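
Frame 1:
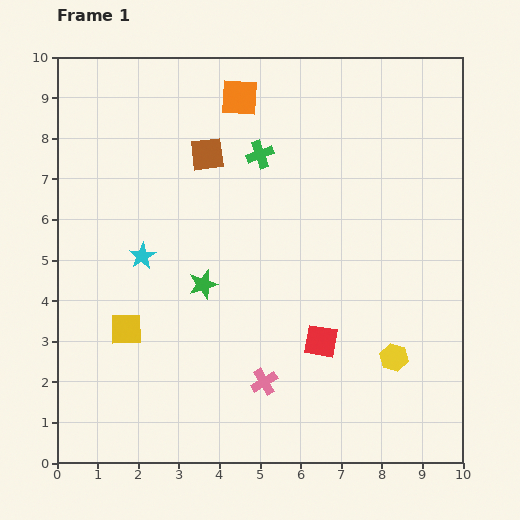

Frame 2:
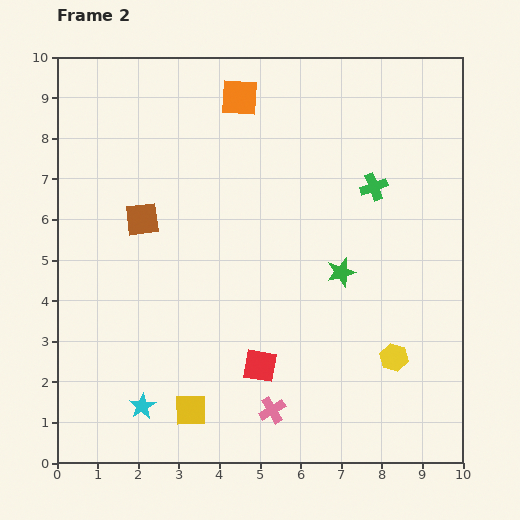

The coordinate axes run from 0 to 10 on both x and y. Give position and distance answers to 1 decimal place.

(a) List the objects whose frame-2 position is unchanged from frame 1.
the orange square, the yellow hexagon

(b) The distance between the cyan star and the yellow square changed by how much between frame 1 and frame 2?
-0.6

Distance in frame 1: 1.8. Distance in frame 2: 1.2.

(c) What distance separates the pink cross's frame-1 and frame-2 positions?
0.7

The pink cross moved from (5.1, 2.0) to (5.3, 1.3), a distance of √(0.2² + 0.7²) ≈ 0.7.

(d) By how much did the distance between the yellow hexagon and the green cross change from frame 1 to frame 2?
-1.8

Distance in frame 1: 6.0. Distance in frame 2: 4.2.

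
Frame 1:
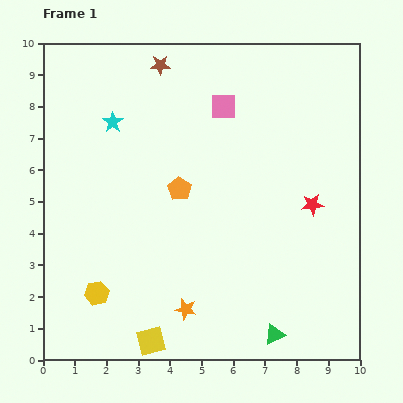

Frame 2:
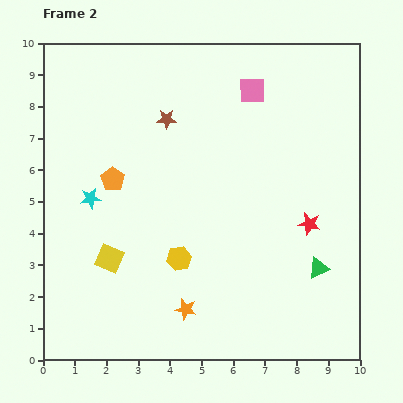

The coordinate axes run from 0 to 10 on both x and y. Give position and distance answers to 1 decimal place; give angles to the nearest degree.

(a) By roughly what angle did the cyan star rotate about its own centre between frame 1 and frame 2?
28° clockwise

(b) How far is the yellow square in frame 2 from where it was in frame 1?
2.9

The yellow square moved from (3.4, 0.6) to (2.1, 3.2), a distance of √(1.3² + 2.6²) ≈ 2.9.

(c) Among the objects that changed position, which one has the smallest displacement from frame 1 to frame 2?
the red star

(moved 0.6)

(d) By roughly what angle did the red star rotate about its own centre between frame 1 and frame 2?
19° clockwise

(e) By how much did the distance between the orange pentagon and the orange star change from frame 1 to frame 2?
+0.9

Distance in frame 1: 3.8. Distance in frame 2: 4.7.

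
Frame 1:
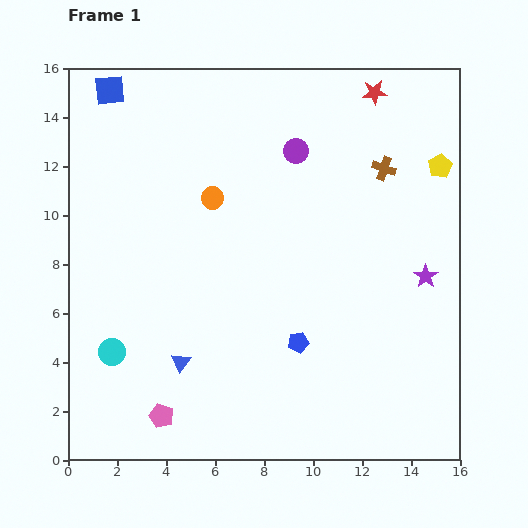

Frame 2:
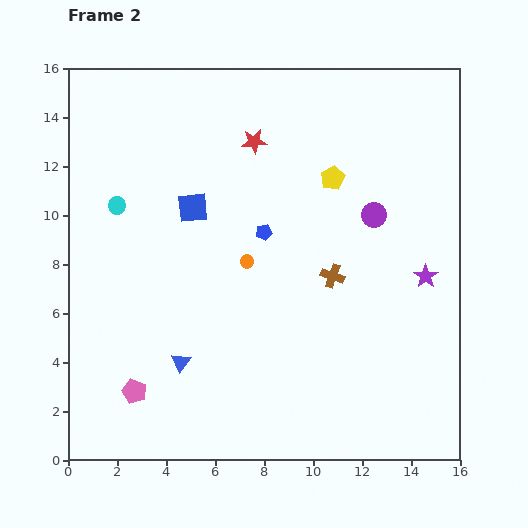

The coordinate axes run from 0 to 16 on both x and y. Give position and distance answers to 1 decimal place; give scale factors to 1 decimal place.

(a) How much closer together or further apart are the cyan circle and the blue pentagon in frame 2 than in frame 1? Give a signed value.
-1.5

Distance in frame 1: 7.6. Distance in frame 2: 6.1.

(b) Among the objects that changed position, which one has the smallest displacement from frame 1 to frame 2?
the pink pentagon

(moved 1.5)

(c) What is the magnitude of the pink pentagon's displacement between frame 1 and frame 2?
1.5

The pink pentagon moved from (3.8, 1.8) to (2.7, 2.8), a distance of √(1.1² + 1.0²) ≈ 1.5.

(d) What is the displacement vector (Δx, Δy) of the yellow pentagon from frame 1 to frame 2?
(-4.4, -0.5)

The yellow pentagon was at (15.2, 12.0) in frame 1 and (10.8, 11.5) in frame 2.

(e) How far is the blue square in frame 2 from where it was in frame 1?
5.9

The blue square moved from (1.7, 15.1) to (5.1, 10.3), a distance of √(3.4² + 4.8²) ≈ 5.9.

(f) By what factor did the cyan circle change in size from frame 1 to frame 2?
0.7×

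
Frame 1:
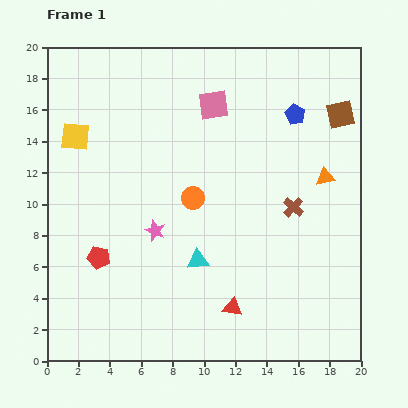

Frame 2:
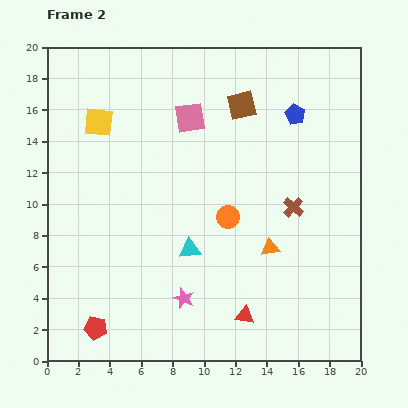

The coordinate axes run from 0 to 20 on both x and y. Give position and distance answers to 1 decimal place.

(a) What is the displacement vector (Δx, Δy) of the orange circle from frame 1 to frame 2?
(2.2, -1.2)

The orange circle was at (9.3, 10.4) in frame 1 and (11.5, 9.2) in frame 2.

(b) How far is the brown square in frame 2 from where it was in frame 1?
6.3

The brown square moved from (18.7, 15.7) to (12.4, 16.3), a distance of √(6.3² + 0.6²) ≈ 6.3.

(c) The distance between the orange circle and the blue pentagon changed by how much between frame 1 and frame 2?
-0.6

Distance in frame 1: 8.4. Distance in frame 2: 7.8.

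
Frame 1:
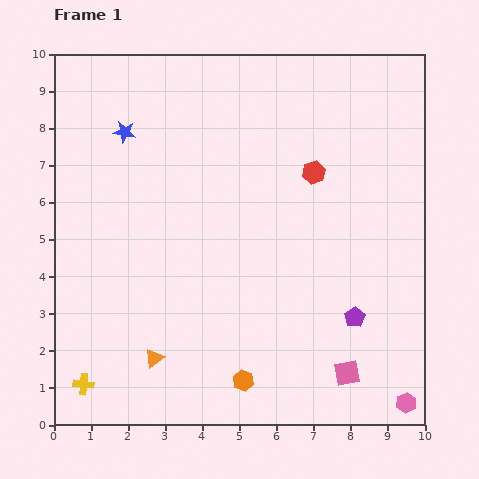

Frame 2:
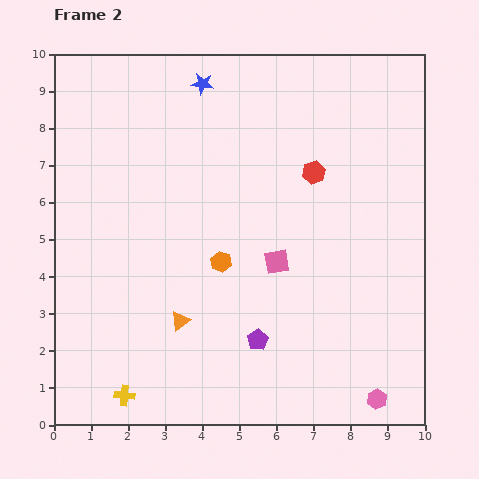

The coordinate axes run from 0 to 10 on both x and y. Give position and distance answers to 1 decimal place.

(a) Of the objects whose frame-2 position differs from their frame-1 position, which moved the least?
the pink hexagon

(moved 0.8)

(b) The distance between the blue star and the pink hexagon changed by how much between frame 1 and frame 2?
-0.8

Distance in frame 1: 10.5. Distance in frame 2: 9.7.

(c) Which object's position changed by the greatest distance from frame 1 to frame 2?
the pink square

(moved 3.6; next 3.3)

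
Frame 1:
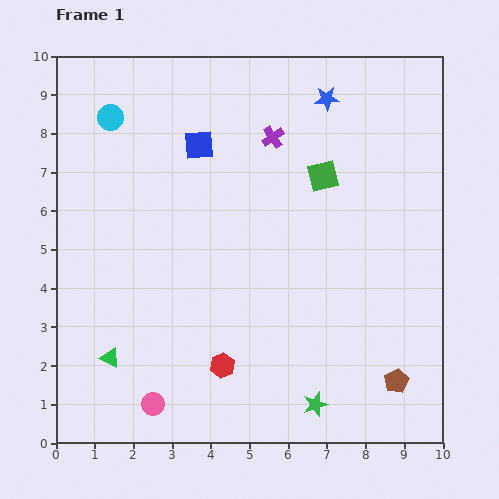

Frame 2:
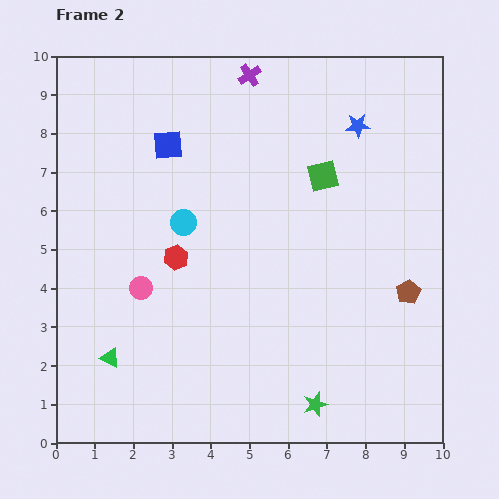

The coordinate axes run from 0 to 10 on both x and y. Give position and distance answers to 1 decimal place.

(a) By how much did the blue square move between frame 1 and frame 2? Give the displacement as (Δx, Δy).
(-0.8, 0.0)

The blue square was at (3.7, 7.7) in frame 1 and (2.9, 7.7) in frame 2.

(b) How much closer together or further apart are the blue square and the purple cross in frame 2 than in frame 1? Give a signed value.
+0.9

Distance in frame 1: 1.9. Distance in frame 2: 2.8.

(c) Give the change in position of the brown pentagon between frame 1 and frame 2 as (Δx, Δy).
(0.3, 2.3)

The brown pentagon was at (8.8, 1.6) in frame 1 and (9.1, 3.9) in frame 2.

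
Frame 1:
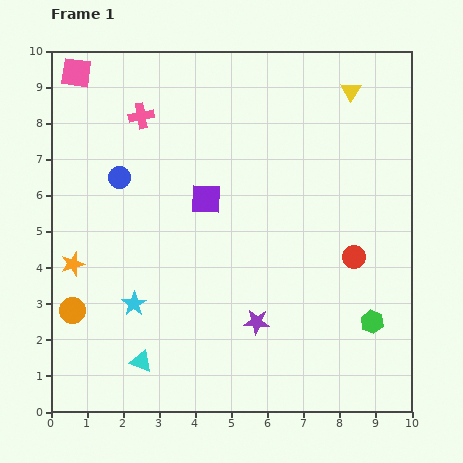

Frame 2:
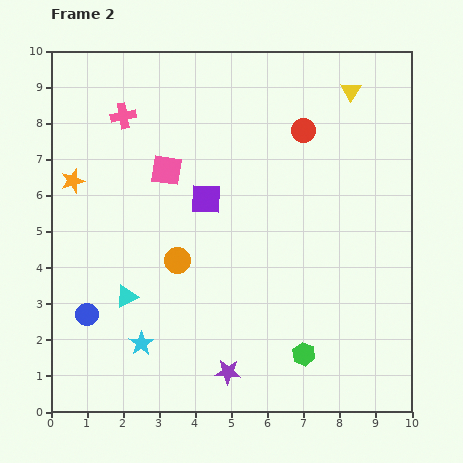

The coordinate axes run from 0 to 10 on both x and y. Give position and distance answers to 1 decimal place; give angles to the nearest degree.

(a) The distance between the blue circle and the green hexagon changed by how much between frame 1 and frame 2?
-2.0

Distance in frame 1: 8.1. Distance in frame 2: 6.1.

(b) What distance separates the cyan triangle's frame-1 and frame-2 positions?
1.8

The cyan triangle moved from (2.5, 1.4) to (2.1, 3.2), a distance of √(0.4² + 1.8²) ≈ 1.8.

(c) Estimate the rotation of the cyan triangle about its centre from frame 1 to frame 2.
46° counter-clockwise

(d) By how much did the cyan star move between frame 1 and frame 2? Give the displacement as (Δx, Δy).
(0.2, -1.1)

The cyan star was at (2.3, 3.0) in frame 1 and (2.5, 1.9) in frame 2.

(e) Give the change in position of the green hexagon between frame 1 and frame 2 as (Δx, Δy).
(-1.9, -0.9)

The green hexagon was at (8.9, 2.5) in frame 1 and (7.0, 1.6) in frame 2.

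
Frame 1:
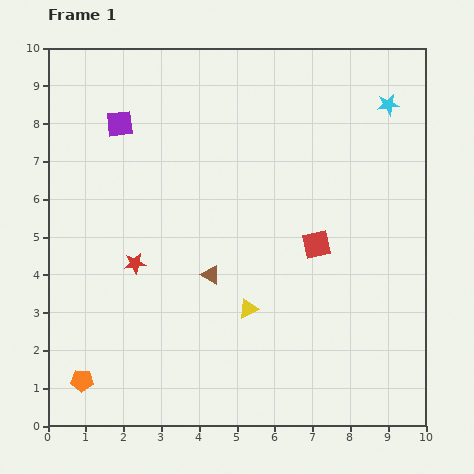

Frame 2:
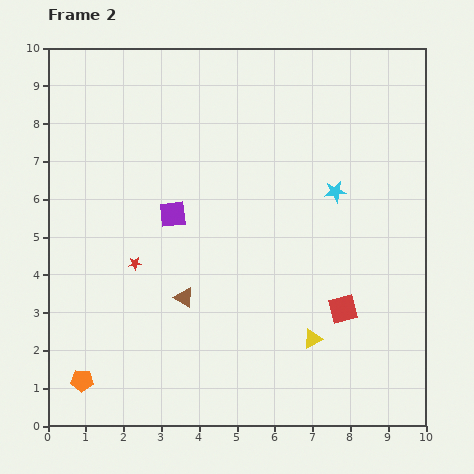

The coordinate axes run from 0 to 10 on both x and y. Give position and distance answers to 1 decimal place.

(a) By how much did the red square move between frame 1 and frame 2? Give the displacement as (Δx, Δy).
(0.7, -1.7)

The red square was at (7.1, 4.8) in frame 1 and (7.8, 3.1) in frame 2.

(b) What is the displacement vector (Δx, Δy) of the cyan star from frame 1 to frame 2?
(-1.4, -2.3)

The cyan star was at (9.0, 8.5) in frame 1 and (7.6, 6.2) in frame 2.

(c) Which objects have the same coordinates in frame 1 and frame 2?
the orange pentagon, the red star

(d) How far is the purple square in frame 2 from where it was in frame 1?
2.8

The purple square moved from (1.9, 8.0) to (3.3, 5.6), a distance of √(1.4² + 2.4²) ≈ 2.8.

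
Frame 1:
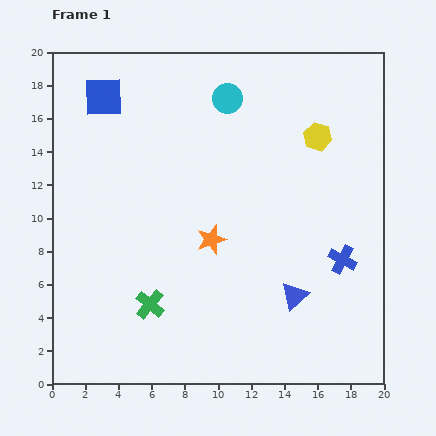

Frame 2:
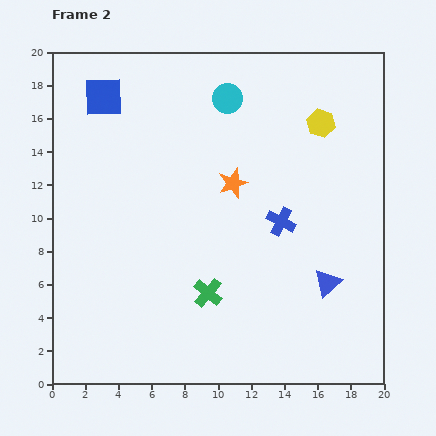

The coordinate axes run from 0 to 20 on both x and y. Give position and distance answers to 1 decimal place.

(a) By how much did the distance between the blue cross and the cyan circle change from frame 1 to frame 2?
-3.8

Distance in frame 1: 11.9. Distance in frame 2: 8.1.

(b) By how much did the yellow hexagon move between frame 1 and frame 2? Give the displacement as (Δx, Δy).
(0.2, 0.8)

The yellow hexagon was at (16.0, 14.9) in frame 1 and (16.2, 15.7) in frame 2.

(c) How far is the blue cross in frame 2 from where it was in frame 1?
4.4

The blue cross moved from (17.5, 7.5) to (13.8, 9.8), a distance of √(3.7² + 2.3²) ≈ 4.4.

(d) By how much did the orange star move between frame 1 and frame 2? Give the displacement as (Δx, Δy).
(1.3, 3.4)

The orange star was at (9.6, 8.7) in frame 1 and (10.9, 12.1) in frame 2.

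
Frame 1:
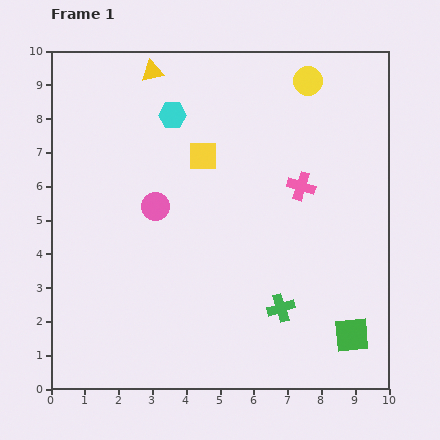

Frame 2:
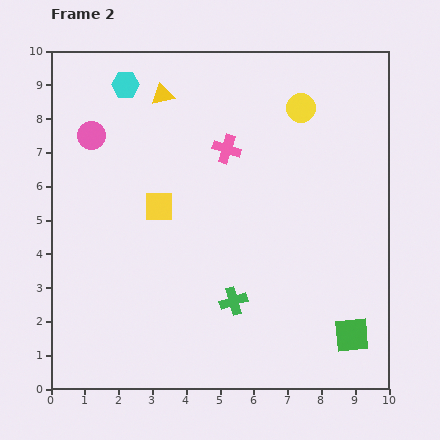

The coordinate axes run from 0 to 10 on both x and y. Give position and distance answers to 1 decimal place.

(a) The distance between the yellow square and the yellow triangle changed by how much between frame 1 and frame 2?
+0.4

Distance in frame 1: 2.9. Distance in frame 2: 3.3.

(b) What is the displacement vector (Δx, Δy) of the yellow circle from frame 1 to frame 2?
(-0.2, -0.8)

The yellow circle was at (7.6, 9.1) in frame 1 and (7.4, 8.3) in frame 2.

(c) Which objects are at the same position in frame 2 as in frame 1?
the green square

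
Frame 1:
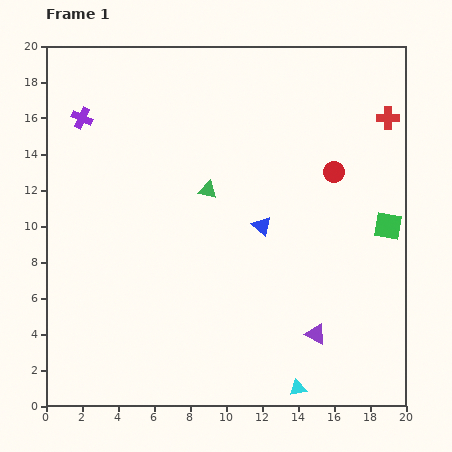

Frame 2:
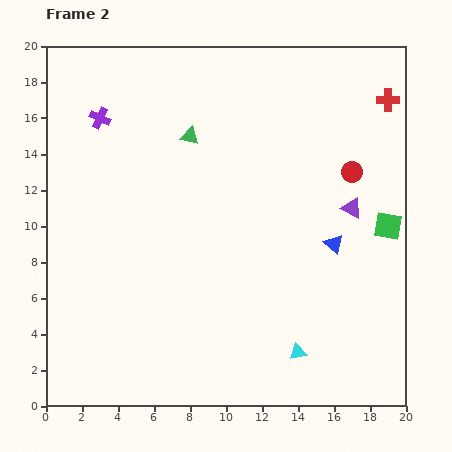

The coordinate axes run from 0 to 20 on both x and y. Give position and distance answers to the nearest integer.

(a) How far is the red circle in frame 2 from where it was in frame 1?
1

The red circle moved from (16, 13) to (17, 13), a distance of √(1² + 0²) ≈ 1.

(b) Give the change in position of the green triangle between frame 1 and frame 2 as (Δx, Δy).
(-1, 3)

The green triangle was at (9, 12) in frame 1 and (8, 15) in frame 2.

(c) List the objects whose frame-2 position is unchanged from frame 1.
the green square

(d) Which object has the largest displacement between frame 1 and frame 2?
the purple triangle

(moved 7; next 4)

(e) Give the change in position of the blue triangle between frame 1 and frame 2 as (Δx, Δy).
(4, -1)

The blue triangle was at (12, 10) in frame 1 and (16, 9) in frame 2.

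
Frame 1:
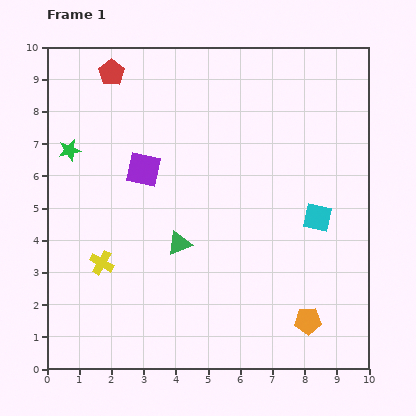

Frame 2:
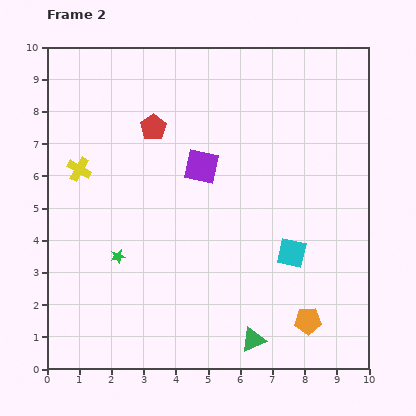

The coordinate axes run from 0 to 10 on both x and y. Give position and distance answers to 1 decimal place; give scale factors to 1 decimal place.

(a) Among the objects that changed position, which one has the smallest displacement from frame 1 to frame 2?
the cyan square

(moved 1.4)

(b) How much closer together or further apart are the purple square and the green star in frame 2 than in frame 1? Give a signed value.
+1.4

Distance in frame 1: 2.4. Distance in frame 2: 3.8.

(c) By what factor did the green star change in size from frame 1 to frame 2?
0.7×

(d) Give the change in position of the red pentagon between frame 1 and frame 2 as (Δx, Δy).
(1.3, -1.7)

The red pentagon was at (2.0, 9.2) in frame 1 and (3.3, 7.5) in frame 2.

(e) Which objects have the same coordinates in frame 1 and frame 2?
the orange pentagon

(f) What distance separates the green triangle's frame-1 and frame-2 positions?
3.8

The green triangle moved from (4.1, 3.9) to (6.4, 0.9), a distance of √(2.3² + 3.0²) ≈ 3.8.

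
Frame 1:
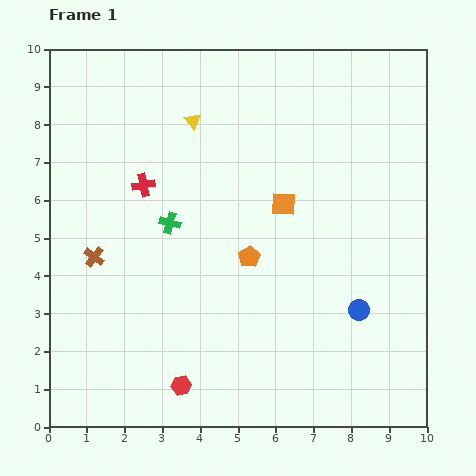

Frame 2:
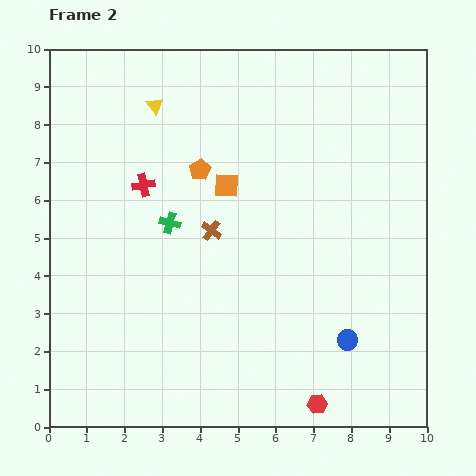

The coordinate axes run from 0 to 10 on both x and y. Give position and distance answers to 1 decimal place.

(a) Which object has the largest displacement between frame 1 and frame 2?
the red hexagon

(moved 3.6; next 3.2)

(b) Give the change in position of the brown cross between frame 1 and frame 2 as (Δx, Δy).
(3.1, 0.7)

The brown cross was at (1.2, 4.5) in frame 1 and (4.3, 5.2) in frame 2.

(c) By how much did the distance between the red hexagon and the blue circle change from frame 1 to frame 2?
-3.2

Distance in frame 1: 5.1. Distance in frame 2: 1.9.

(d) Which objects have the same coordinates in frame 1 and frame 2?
the red cross, the green cross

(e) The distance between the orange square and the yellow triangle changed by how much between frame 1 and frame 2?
-0.5

Distance in frame 1: 3.3. Distance in frame 2: 2.8.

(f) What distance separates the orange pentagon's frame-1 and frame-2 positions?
2.6

The orange pentagon moved from (5.3, 4.5) to (4.0, 6.8), a distance of √(1.3² + 2.3²) ≈ 2.6.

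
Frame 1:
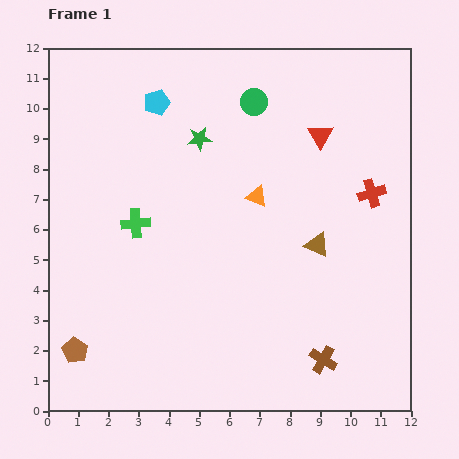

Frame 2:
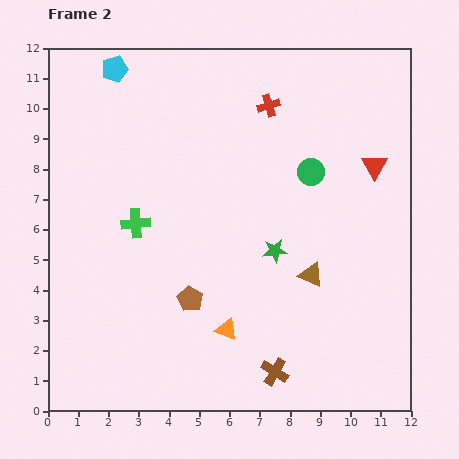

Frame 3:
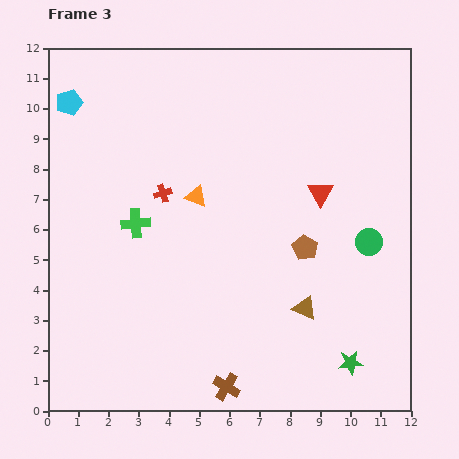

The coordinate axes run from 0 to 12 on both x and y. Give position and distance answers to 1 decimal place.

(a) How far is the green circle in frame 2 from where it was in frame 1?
3.0

The green circle moved from (6.8, 10.2) to (8.7, 7.9), a distance of √(1.9² + 2.3²) ≈ 3.0.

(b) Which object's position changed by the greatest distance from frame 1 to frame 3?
the green star

(moved 8.9; next 8.3)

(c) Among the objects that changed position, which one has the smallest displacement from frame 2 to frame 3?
the brown triangle

(moved 1.1)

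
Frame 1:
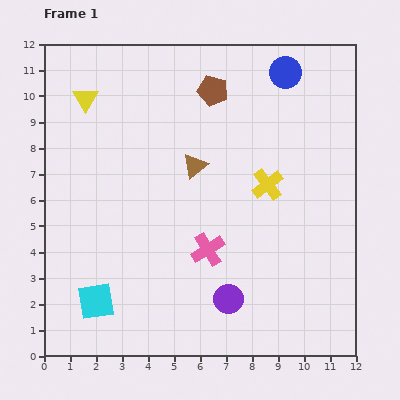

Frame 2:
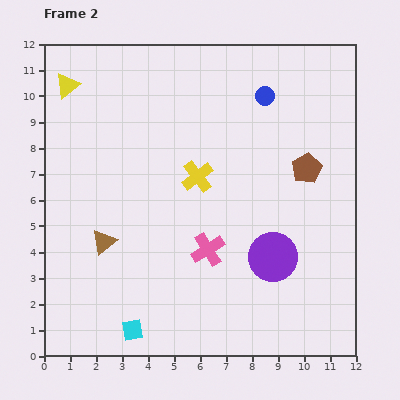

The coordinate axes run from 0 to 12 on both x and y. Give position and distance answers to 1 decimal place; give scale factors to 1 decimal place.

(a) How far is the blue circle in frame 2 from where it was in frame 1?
1.2

The blue circle moved from (9.3, 10.9) to (8.5, 10.0), a distance of √(0.8² + 0.9²) ≈ 1.2.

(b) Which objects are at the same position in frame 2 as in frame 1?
the pink cross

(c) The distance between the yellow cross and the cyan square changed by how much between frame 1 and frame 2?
-1.6

Distance in frame 1: 8.0. Distance in frame 2: 6.4.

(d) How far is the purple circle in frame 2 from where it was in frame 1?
2.3

The purple circle moved from (7.1, 2.2) to (8.8, 3.8), a distance of √(1.7² + 1.6²) ≈ 2.3.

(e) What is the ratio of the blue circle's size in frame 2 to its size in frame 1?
0.6×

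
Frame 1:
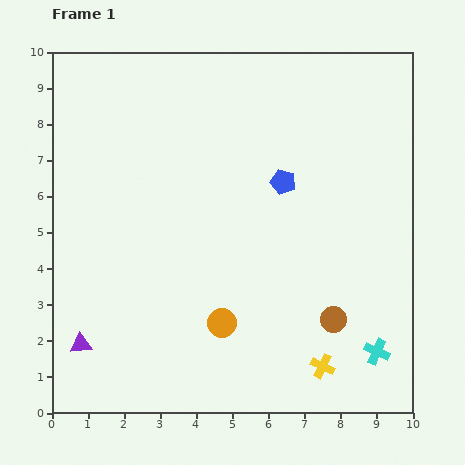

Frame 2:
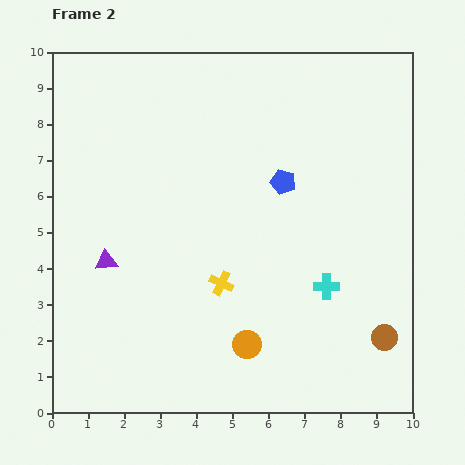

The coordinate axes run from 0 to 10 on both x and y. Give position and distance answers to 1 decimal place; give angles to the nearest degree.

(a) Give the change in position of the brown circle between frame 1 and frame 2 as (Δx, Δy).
(1.4, -0.5)

The brown circle was at (7.8, 2.6) in frame 1 and (9.2, 2.1) in frame 2.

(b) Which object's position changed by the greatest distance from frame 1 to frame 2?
the yellow cross

(moved 3.6; next 2.4)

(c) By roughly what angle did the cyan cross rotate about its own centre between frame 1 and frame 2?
23° counter-clockwise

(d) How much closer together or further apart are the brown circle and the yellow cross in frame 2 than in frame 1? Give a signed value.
+3.4

Distance in frame 1: 1.3. Distance in frame 2: 4.7.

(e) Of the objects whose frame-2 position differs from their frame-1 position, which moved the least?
the orange circle

(moved 0.9)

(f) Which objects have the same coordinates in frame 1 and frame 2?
the blue pentagon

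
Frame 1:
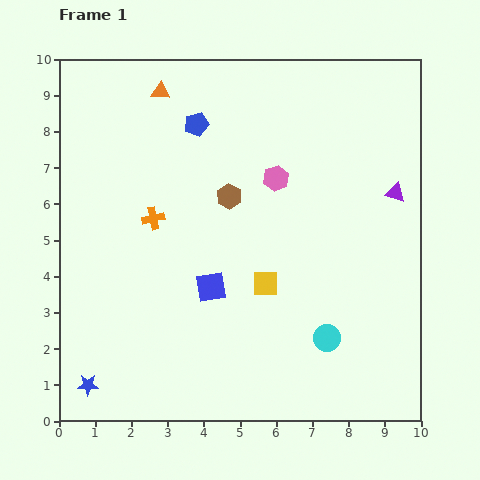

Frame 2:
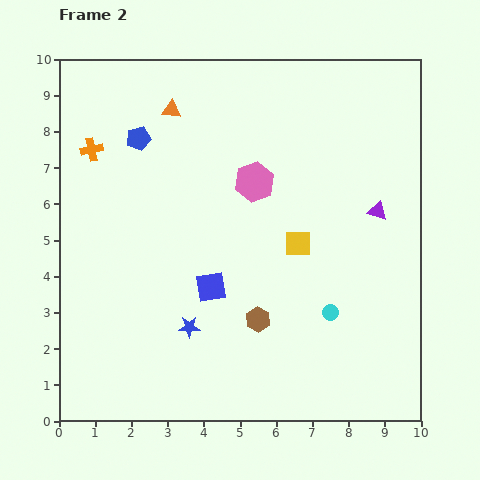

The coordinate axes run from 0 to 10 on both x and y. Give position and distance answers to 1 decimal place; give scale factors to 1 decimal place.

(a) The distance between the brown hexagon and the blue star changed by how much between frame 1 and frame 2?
-4.6

Distance in frame 1: 6.5. Distance in frame 2: 1.9.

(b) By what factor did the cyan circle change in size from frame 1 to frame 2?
0.6×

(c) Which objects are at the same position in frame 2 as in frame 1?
the blue square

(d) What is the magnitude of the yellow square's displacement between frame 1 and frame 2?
1.4

The yellow square moved from (5.7, 3.8) to (6.6, 4.9), a distance of √(0.9² + 1.1²) ≈ 1.4.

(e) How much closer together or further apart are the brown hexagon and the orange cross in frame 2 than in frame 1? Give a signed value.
+4.4

Distance in frame 1: 2.2. Distance in frame 2: 6.6.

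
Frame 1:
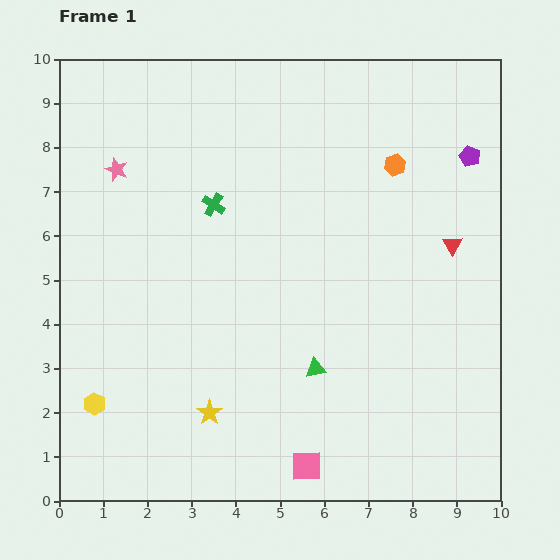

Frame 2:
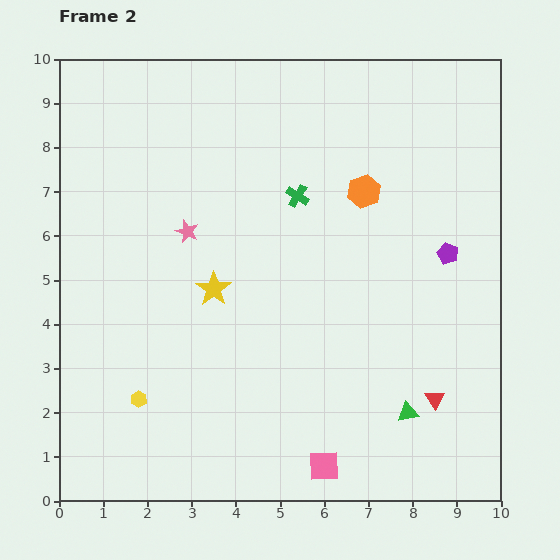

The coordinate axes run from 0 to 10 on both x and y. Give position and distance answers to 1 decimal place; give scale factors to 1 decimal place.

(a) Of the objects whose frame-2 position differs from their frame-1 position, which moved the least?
the pink square

(moved 0.4)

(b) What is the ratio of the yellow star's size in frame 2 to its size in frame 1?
1.4×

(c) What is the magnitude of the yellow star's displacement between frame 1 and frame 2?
2.8

The yellow star moved from (3.4, 2.0) to (3.5, 4.8), a distance of √(0.1² + 2.8²) ≈ 2.8.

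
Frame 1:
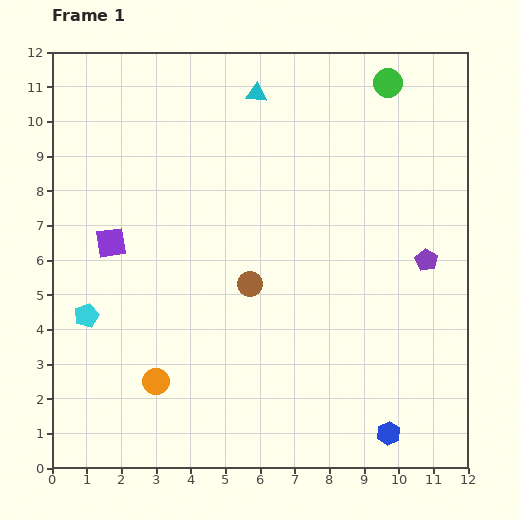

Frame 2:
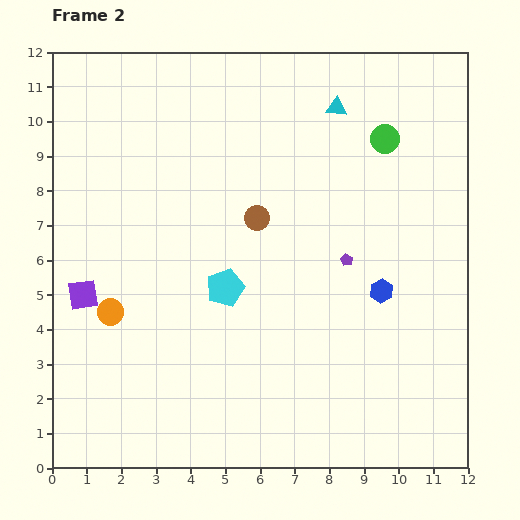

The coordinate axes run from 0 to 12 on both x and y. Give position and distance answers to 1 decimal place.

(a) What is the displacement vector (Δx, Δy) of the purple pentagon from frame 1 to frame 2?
(-2.3, 0.0)

The purple pentagon was at (10.8, 6.0) in frame 1 and (8.5, 6.0) in frame 2.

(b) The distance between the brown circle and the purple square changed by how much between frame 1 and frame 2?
+1.3

Distance in frame 1: 4.2. Distance in frame 2: 5.5.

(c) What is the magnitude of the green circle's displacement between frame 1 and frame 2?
1.6

The green circle moved from (9.7, 11.1) to (9.6, 9.5), a distance of √(0.1² + 1.6²) ≈ 1.6.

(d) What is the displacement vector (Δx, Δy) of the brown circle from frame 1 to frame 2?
(0.2, 1.9)

The brown circle was at (5.7, 5.3) in frame 1 and (5.9, 7.2) in frame 2.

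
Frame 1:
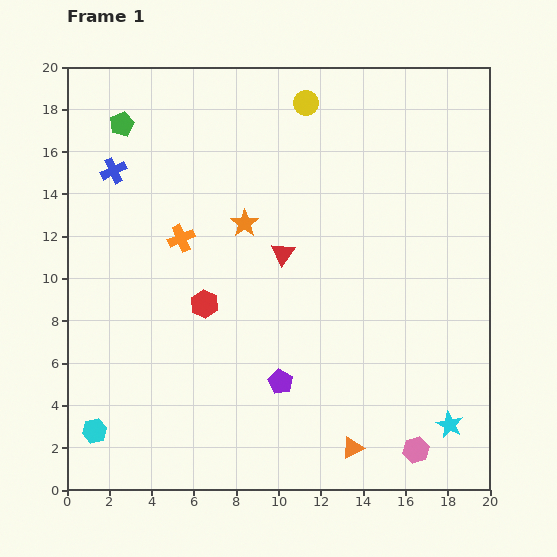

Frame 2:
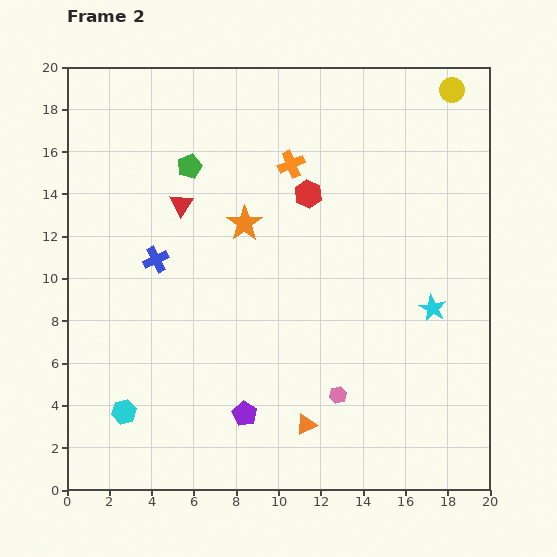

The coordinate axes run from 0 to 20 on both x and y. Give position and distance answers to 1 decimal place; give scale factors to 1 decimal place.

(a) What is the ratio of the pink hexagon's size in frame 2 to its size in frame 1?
0.7×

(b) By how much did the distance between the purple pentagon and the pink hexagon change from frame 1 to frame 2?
-2.7

Distance in frame 1: 7.2. Distance in frame 2: 4.5.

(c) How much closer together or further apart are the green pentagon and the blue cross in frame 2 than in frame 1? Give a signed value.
+2.5

Distance in frame 1: 2.2. Distance in frame 2: 4.7.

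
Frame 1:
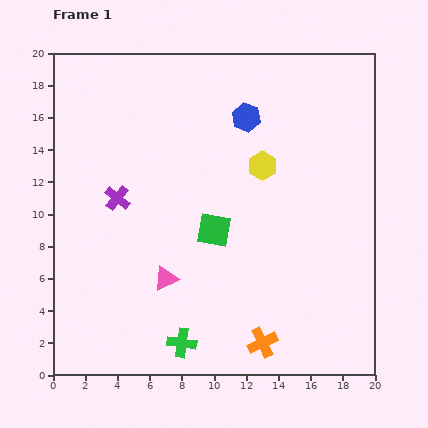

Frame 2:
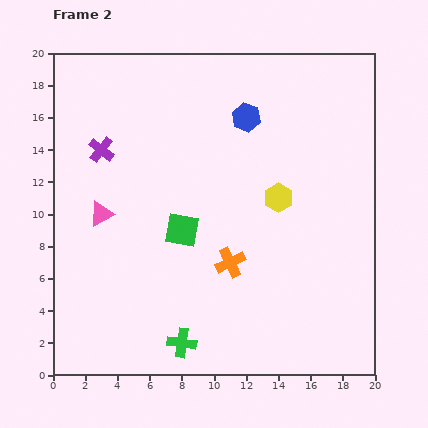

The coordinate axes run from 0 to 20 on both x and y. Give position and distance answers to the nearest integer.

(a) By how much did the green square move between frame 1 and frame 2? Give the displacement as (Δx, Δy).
(-2, 0)

The green square was at (10, 9) in frame 1 and (8, 9) in frame 2.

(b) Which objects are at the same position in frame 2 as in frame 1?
the blue hexagon, the green cross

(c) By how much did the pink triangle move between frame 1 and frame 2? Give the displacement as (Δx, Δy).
(-4, 4)

The pink triangle was at (7, 6) in frame 1 and (3, 10) in frame 2.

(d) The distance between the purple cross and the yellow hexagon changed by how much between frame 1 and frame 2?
+2

Distance in frame 1: 9. Distance in frame 2: 11.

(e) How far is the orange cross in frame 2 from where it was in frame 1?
5

The orange cross moved from (13, 2) to (11, 7), a distance of √(2² + 5²) ≈ 5.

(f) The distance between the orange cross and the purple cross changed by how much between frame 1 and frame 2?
-2

Distance in frame 1: 13. Distance in frame 2: 11.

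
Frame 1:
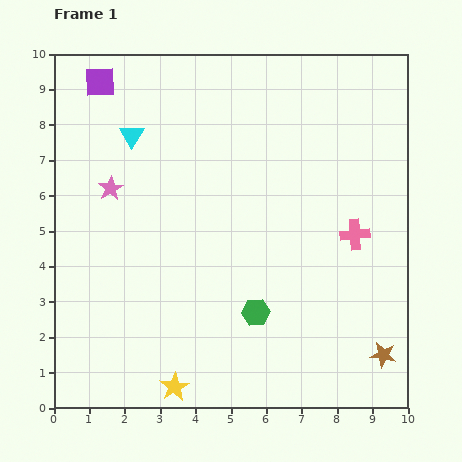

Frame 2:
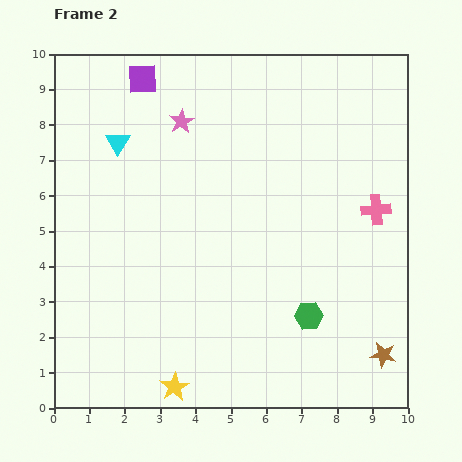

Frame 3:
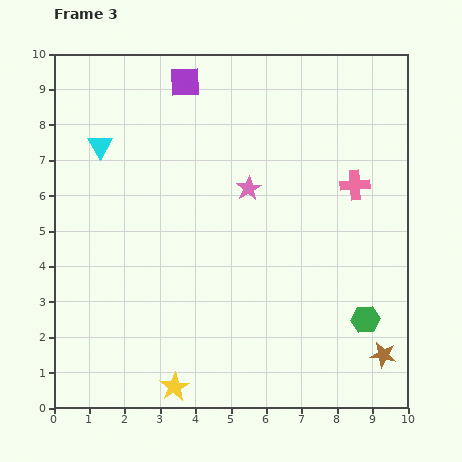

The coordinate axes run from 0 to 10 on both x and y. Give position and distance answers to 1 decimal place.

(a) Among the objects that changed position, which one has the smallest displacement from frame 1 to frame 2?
the cyan triangle

(moved 0.4)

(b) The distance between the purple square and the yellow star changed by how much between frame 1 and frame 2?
-0.2

Distance in frame 1: 8.9. Distance in frame 2: 8.7.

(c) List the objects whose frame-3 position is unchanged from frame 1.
the brown star, the yellow star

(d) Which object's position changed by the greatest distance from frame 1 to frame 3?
the pink star

(moved 3.9; next 3.1)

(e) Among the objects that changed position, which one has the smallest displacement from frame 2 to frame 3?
the cyan triangle

(moved 0.5)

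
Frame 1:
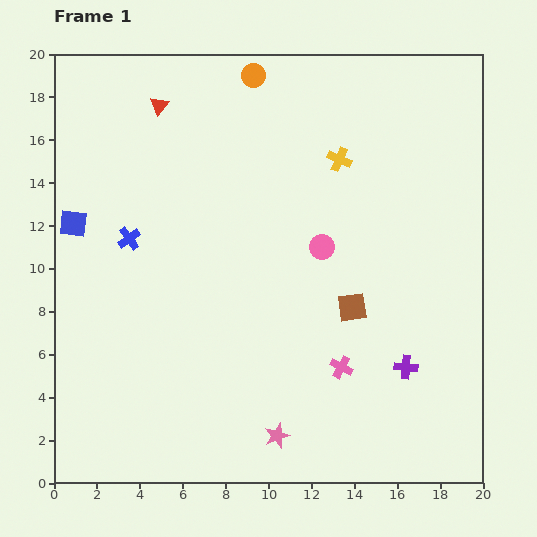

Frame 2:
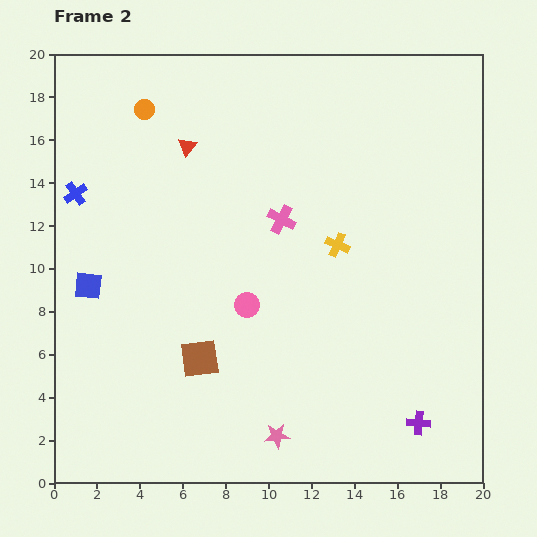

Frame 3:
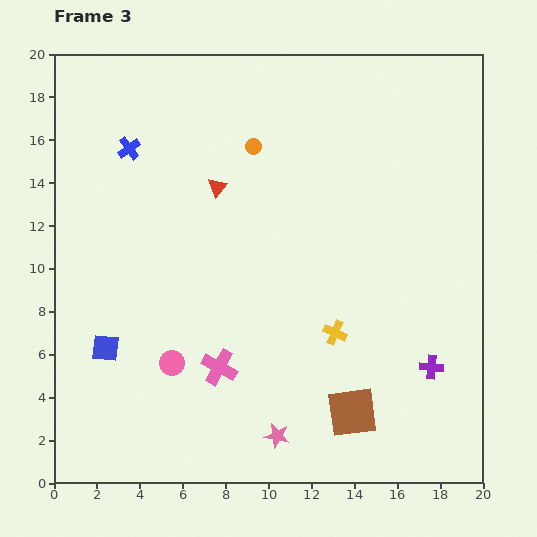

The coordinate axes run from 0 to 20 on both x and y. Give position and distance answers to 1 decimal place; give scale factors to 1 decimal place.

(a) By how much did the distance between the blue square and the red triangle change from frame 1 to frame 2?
+1.2

Distance in frame 1: 6.8. Distance in frame 2: 8.0.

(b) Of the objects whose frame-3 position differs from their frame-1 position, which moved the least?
the purple cross

(moved 1.2)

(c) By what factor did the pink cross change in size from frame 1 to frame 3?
1.6×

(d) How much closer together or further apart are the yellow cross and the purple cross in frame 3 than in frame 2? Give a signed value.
-4.3

Distance in frame 2: 9.1. Distance in frame 3: 4.8.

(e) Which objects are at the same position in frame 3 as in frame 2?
the pink star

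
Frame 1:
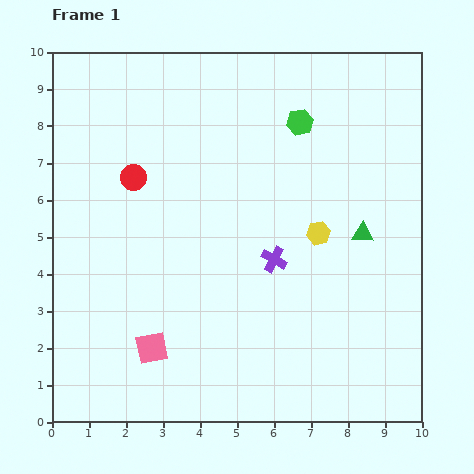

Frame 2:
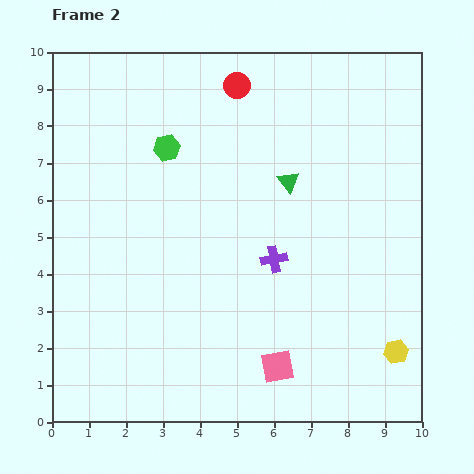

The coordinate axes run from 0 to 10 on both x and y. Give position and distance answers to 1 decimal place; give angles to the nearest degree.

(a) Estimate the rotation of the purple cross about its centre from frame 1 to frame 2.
38° counter-clockwise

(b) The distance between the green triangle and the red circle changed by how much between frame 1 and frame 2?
-3.4

Distance in frame 1: 6.4. Distance in frame 2: 3.0.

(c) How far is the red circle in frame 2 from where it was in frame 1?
3.8

The red circle moved from (2.2, 6.6) to (5.0, 9.1), a distance of √(2.8² + 2.5²) ≈ 3.8.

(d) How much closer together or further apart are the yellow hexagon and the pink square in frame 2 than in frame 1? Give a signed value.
-2.3

Distance in frame 1: 5.5. Distance in frame 2: 3.2.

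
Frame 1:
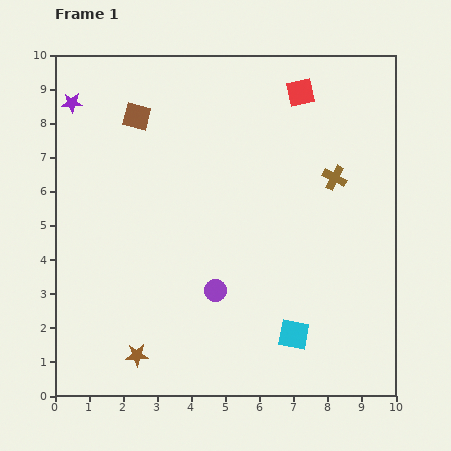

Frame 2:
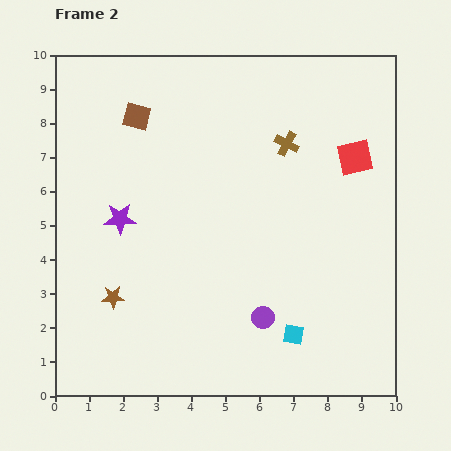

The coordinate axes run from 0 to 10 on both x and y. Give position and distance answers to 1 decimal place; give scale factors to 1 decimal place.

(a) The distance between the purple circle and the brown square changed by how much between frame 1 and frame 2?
+1.4

Distance in frame 1: 5.6. Distance in frame 2: 7.0.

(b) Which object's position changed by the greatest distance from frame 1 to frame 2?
the purple star

(moved 3.7; next 2.5)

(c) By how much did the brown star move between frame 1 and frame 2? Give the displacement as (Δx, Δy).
(-0.7, 1.7)

The brown star was at (2.4, 1.2) in frame 1 and (1.7, 2.9) in frame 2.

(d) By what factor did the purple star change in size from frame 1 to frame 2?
1.5×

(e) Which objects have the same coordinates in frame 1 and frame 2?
the brown square, the cyan square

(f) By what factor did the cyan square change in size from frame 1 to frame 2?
0.7×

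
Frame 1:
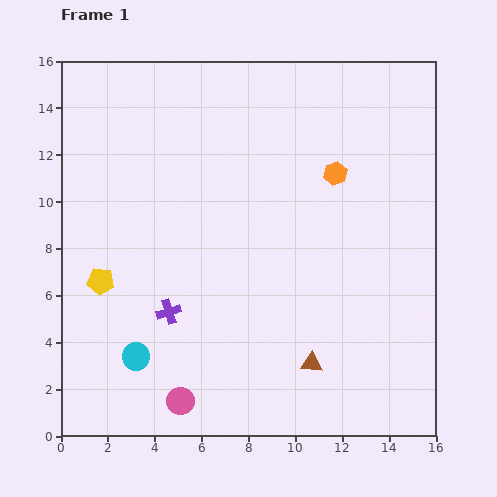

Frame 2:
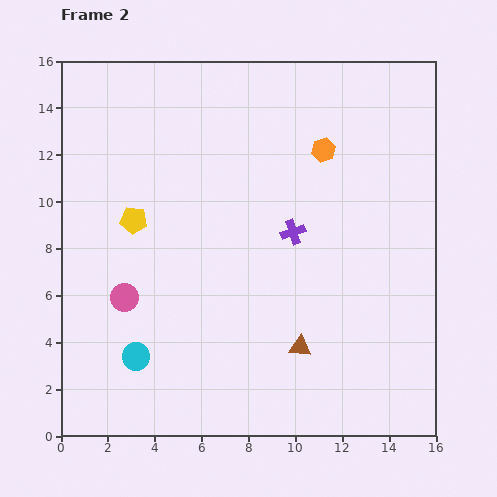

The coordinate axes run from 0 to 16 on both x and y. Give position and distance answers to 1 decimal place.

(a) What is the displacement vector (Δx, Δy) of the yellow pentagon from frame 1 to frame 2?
(1.4, 2.6)

The yellow pentagon was at (1.7, 6.6) in frame 1 and (3.1, 9.2) in frame 2.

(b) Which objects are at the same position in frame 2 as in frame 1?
the cyan circle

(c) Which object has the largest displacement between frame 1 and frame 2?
the purple cross

(moved 6.3; next 5.0)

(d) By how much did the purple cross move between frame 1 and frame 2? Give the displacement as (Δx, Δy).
(5.3, 3.4)

The purple cross was at (4.6, 5.3) in frame 1 and (9.9, 8.7) in frame 2.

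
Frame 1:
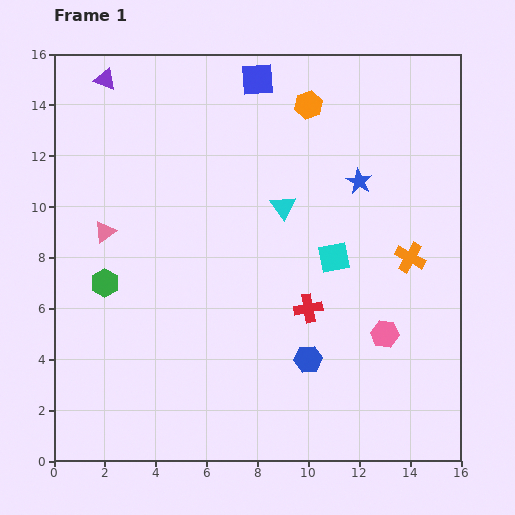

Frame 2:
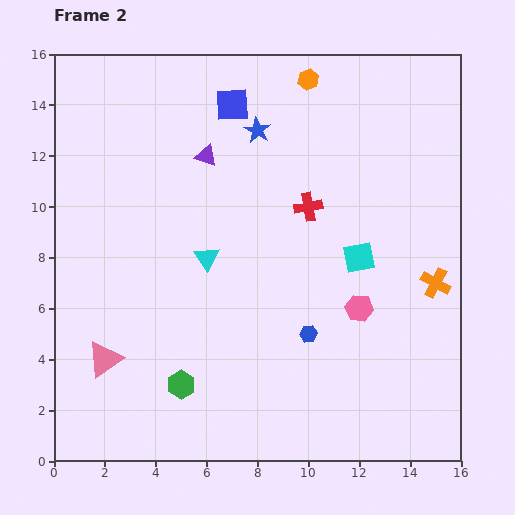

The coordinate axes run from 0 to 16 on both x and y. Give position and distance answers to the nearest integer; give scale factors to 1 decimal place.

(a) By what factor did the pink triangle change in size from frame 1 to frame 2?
1.6×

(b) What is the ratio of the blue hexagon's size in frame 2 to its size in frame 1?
0.6×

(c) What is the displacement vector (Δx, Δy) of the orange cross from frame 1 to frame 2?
(1, -1)

The orange cross was at (14, 8) in frame 1 and (15, 7) in frame 2.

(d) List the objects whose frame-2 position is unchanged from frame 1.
none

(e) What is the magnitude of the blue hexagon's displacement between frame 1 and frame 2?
1

The blue hexagon moved from (10, 4) to (10, 5), a distance of √(0² + 1²) ≈ 1.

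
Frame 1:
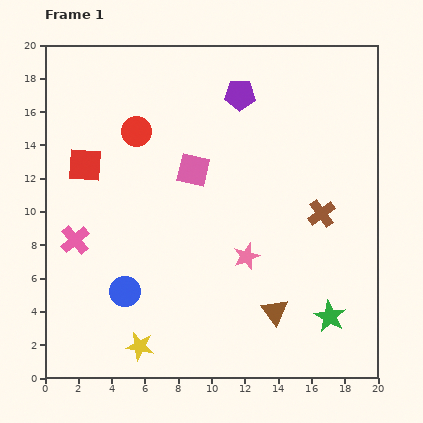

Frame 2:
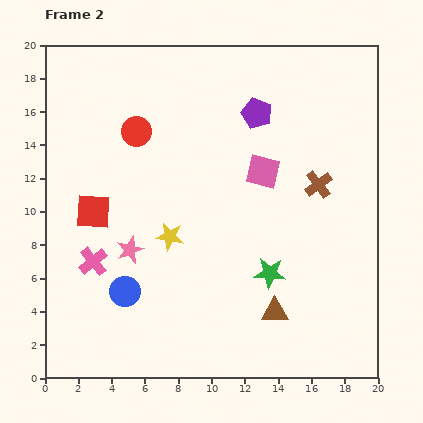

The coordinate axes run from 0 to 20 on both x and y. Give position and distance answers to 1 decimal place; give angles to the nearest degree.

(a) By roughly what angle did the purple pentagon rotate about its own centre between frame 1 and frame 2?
20° clockwise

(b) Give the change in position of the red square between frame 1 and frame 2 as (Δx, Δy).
(0.5, -2.8)

The red square was at (2.4, 12.8) in frame 1 and (2.9, 10.0) in frame 2.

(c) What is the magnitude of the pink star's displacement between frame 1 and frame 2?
7.0

The pink star moved from (12.1, 7.3) to (5.1, 7.7), a distance of √(7.0² + 0.4²) ≈ 7.0.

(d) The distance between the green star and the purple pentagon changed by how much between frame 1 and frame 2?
-4.8

Distance in frame 1: 14.4. Distance in frame 2: 9.6.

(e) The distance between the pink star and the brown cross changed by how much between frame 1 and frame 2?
+6.8

Distance in frame 1: 5.2. Distance in frame 2: 12.0.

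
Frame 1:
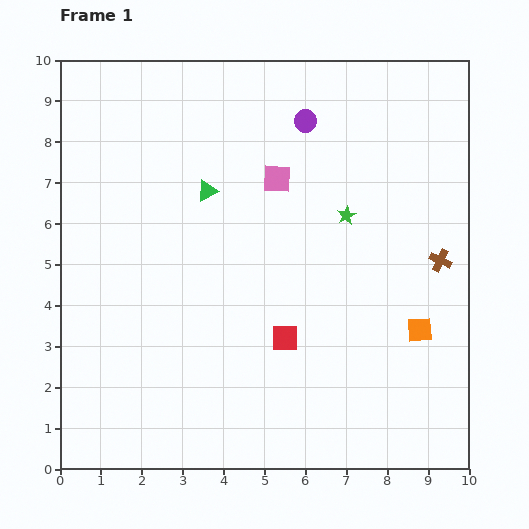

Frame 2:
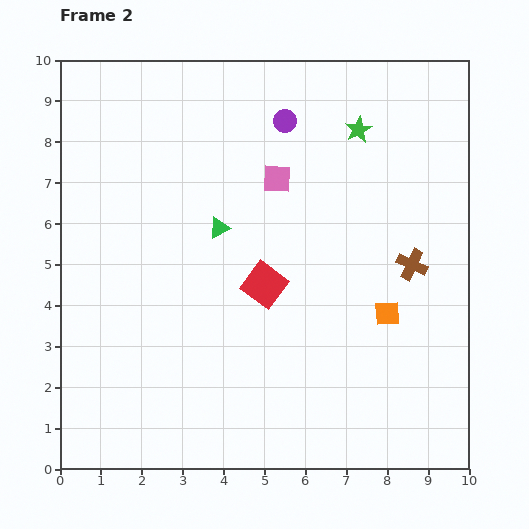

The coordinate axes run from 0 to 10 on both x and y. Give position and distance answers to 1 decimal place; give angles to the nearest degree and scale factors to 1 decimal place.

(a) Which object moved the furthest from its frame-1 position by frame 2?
the green star

(moved 2.1; next 1.4)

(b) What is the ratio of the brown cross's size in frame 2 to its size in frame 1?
1.4×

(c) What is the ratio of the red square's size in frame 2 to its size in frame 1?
1.5×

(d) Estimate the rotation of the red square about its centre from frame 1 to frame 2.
37° clockwise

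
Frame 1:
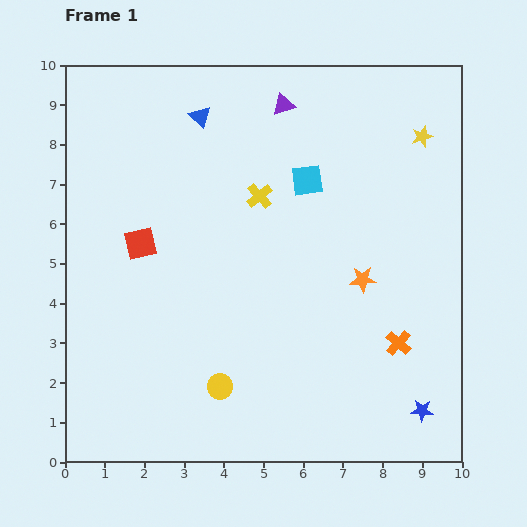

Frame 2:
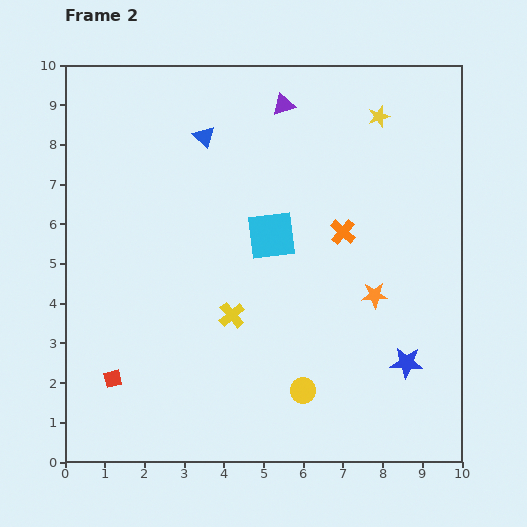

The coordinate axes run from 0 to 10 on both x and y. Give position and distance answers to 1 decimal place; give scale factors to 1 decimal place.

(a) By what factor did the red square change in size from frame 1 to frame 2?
0.6×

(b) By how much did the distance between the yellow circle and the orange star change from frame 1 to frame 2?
-1.5

Distance in frame 1: 4.5. Distance in frame 2: 3.0.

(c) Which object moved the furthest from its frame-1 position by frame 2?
the red square

(moved 3.5; next 3.1)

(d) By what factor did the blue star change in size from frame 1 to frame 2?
1.4×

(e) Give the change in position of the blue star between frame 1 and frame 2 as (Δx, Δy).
(-0.4, 1.2)

The blue star was at (9.0, 1.3) in frame 1 and (8.6, 2.5) in frame 2.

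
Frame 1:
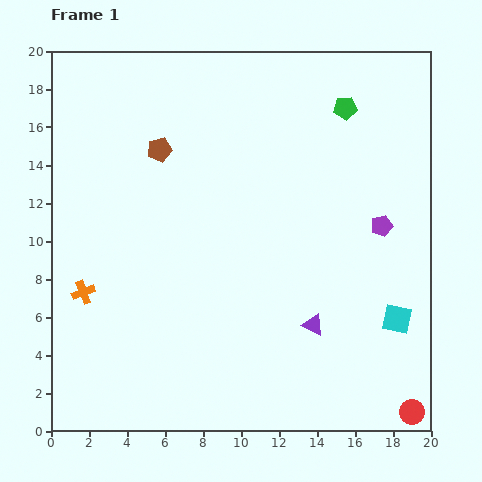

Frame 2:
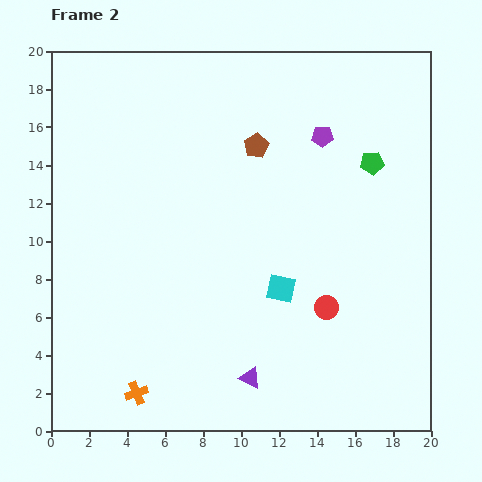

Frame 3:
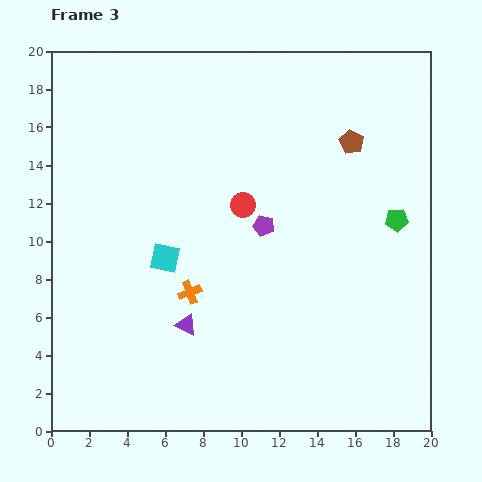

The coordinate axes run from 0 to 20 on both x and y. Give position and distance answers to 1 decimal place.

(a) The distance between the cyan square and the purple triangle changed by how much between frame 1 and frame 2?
+0.6

Distance in frame 1: 4.4. Distance in frame 2: 5.0.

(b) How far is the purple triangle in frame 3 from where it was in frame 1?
6.7

The purple triangle moved from (13.8, 5.6) to (7.1, 5.6), a distance of √(6.7² + 0.0²) ≈ 6.7.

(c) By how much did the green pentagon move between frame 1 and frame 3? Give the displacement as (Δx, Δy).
(2.7, -5.9)

The green pentagon was at (15.5, 17.0) in frame 1 and (18.2, 11.1) in frame 3.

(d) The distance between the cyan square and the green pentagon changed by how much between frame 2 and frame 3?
+4.2

Distance in frame 2: 8.2. Distance in frame 3: 12.4.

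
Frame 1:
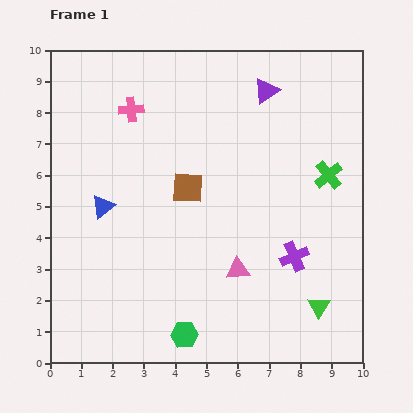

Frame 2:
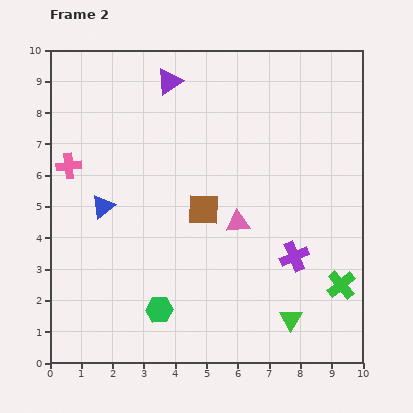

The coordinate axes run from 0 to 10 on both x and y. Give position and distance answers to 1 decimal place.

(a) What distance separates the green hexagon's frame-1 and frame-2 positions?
1.1

The green hexagon moved from (4.3, 0.9) to (3.5, 1.7), a distance of √(0.8² + 0.8²) ≈ 1.1.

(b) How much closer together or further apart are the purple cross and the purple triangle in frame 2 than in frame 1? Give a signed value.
+1.5

Distance in frame 1: 5.4. Distance in frame 2: 6.9.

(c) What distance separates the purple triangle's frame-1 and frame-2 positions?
3.1

The purple triangle moved from (6.9, 8.7) to (3.8, 9.0), a distance of √(3.1² + 0.3²) ≈ 3.1.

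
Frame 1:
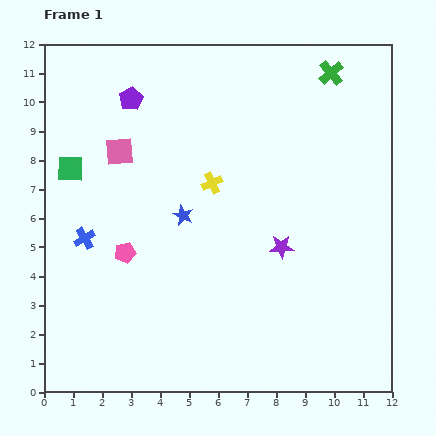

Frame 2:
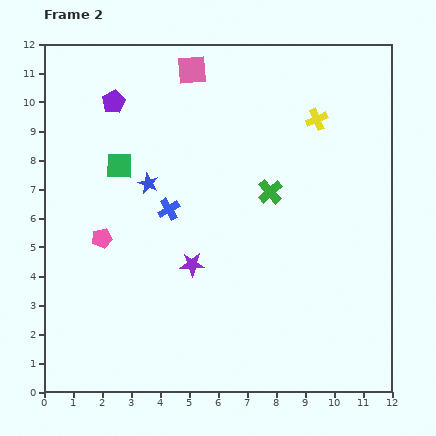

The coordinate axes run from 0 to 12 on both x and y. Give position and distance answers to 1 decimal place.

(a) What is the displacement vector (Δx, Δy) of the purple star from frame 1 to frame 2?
(-3.1, -0.6)

The purple star was at (8.2, 5.0) in frame 1 and (5.1, 4.4) in frame 2.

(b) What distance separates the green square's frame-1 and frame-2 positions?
1.7

The green square moved from (0.9, 7.7) to (2.6, 7.8), a distance of √(1.7² + 0.1²) ≈ 1.7.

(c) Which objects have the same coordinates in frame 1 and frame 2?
none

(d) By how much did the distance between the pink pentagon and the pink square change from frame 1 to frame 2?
+3.1

Distance in frame 1: 3.5. Distance in frame 2: 6.6.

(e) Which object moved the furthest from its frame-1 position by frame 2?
the green cross

(moved 4.6; next 4.2)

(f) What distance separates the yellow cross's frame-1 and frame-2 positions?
4.2

The yellow cross moved from (5.8, 7.2) to (9.4, 9.4), a distance of √(3.6² + 2.2²) ≈ 4.2.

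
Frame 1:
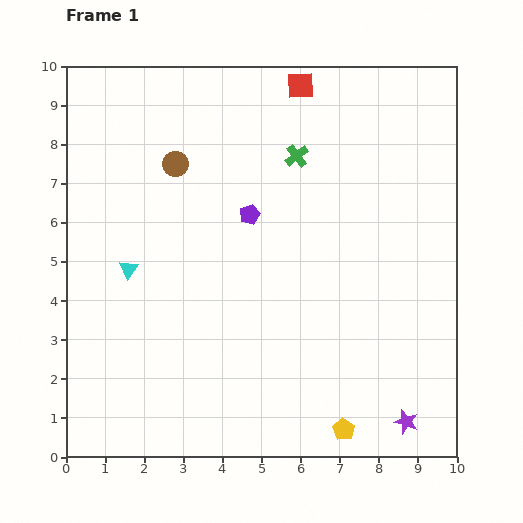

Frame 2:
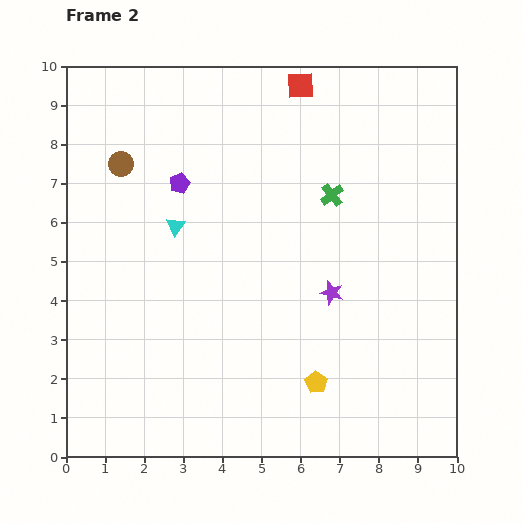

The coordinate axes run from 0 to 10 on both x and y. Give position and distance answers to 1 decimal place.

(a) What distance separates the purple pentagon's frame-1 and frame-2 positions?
2.0

The purple pentagon moved from (4.7, 6.2) to (2.9, 7.0), a distance of √(1.8² + 0.8²) ≈ 2.0.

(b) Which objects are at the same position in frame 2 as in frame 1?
the red square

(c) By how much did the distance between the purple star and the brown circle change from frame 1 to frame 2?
-2.6

Distance in frame 1: 8.9. Distance in frame 2: 6.3.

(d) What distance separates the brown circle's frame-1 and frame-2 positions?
1.4

The brown circle moved from (2.8, 7.5) to (1.4, 7.5), a distance of √(1.4² + 0.0²) ≈ 1.4.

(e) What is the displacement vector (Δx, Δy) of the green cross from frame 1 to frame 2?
(0.9, -1.0)

The green cross was at (5.9, 7.7) in frame 1 and (6.8, 6.7) in frame 2.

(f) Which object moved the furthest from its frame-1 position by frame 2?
the purple star

(moved 3.8; next 2.0)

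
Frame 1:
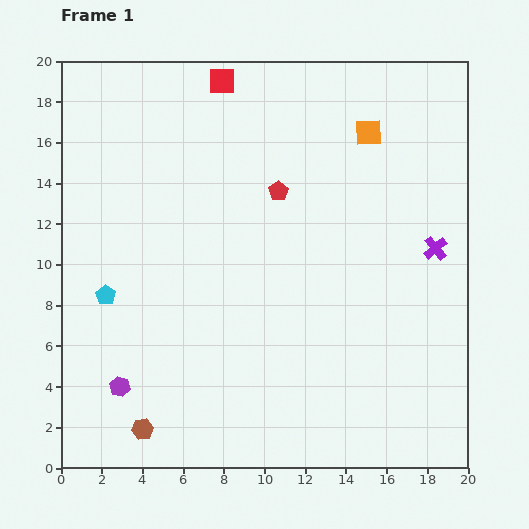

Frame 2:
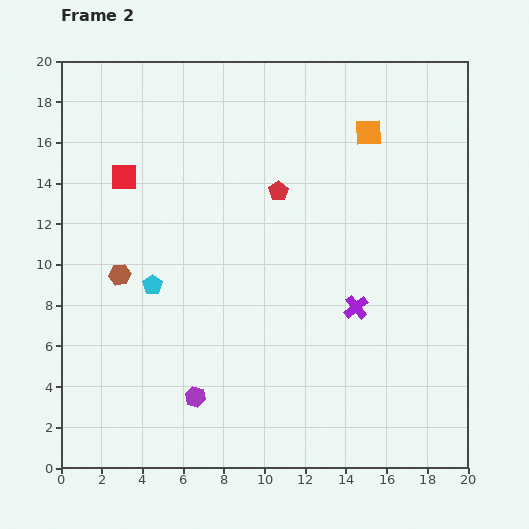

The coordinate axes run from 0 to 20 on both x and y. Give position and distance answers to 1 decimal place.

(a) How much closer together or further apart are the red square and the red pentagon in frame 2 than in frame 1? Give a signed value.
+1.5

Distance in frame 1: 6.1. Distance in frame 2: 7.6.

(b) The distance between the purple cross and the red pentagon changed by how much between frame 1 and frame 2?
-1.3

Distance in frame 1: 8.2. Distance in frame 2: 6.9.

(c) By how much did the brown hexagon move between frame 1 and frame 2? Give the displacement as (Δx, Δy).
(-1.1, 7.6)

The brown hexagon was at (4.0, 1.9) in frame 1 and (2.9, 9.5) in frame 2.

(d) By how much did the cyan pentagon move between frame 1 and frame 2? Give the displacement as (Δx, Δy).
(2.3, 0.5)

The cyan pentagon was at (2.2, 8.5) in frame 1 and (4.5, 9.0) in frame 2.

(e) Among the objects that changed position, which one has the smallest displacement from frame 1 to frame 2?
the cyan pentagon

(moved 2.4)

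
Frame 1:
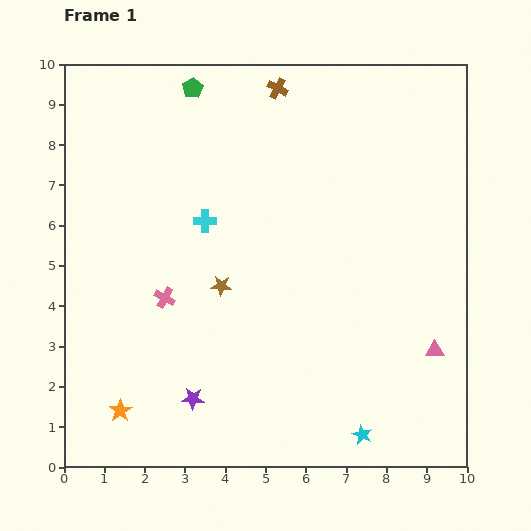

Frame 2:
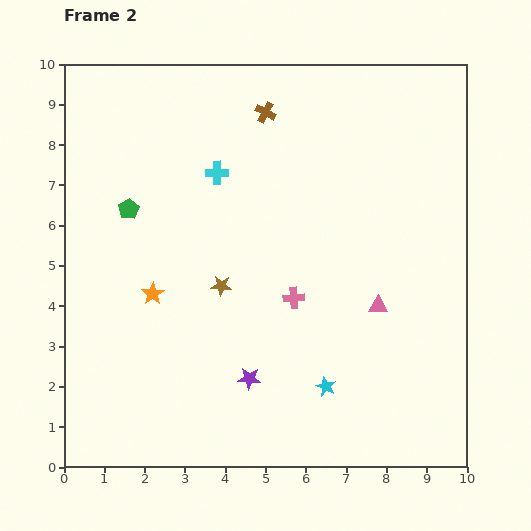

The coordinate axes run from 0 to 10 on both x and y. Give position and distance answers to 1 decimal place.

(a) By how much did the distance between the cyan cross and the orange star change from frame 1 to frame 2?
-1.7

Distance in frame 1: 5.1. Distance in frame 2: 3.4.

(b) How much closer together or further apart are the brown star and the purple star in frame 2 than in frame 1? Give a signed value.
-0.5

Distance in frame 1: 2.9. Distance in frame 2: 2.4.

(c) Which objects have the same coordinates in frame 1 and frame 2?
the brown star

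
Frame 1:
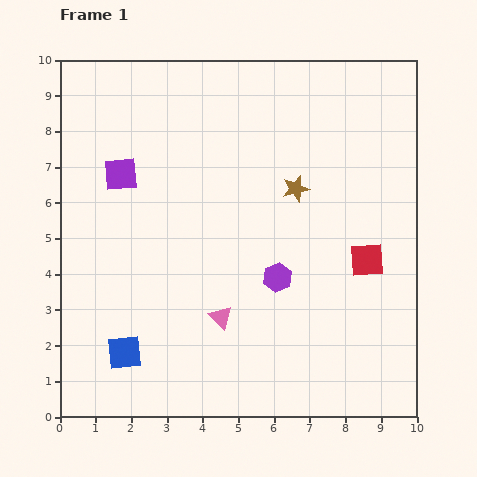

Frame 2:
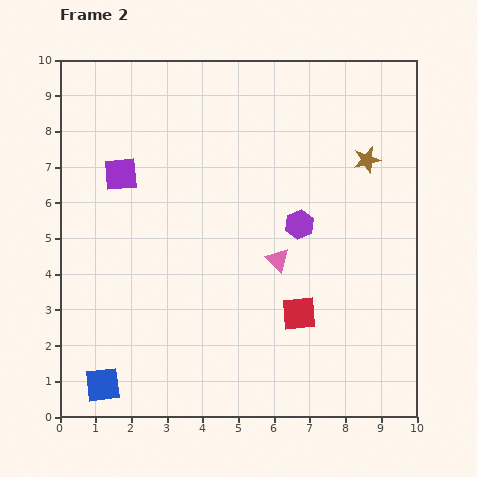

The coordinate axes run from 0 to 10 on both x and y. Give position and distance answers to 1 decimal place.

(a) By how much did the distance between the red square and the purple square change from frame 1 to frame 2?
-1.0

Distance in frame 1: 7.3. Distance in frame 2: 6.3.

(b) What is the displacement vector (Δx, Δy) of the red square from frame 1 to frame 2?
(-1.9, -1.5)

The red square was at (8.6, 4.4) in frame 1 and (6.7, 2.9) in frame 2.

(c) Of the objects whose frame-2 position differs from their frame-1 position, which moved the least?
the blue square

(moved 1.1)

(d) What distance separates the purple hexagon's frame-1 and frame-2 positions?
1.6

The purple hexagon moved from (6.1, 3.9) to (6.7, 5.4), a distance of √(0.6² + 1.5²) ≈ 1.6.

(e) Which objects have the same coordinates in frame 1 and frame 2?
the purple square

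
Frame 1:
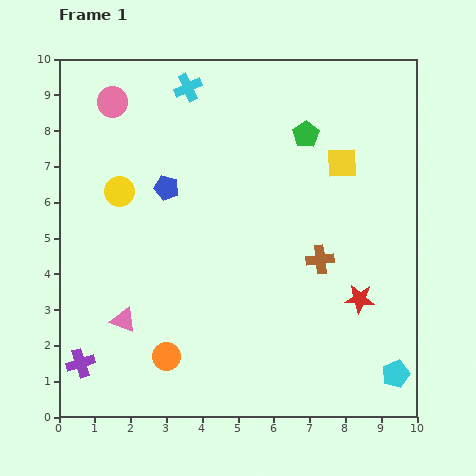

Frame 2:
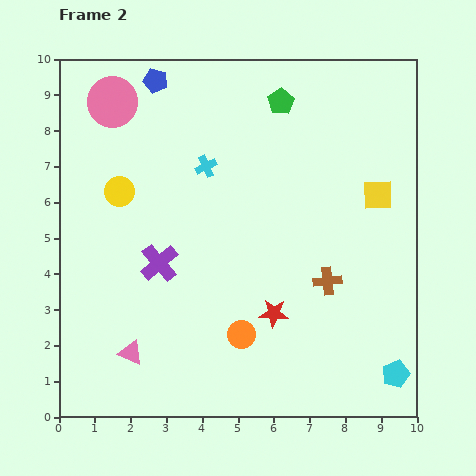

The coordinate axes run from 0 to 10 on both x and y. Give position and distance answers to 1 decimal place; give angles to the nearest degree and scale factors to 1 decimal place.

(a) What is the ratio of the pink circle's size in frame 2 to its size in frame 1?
1.6×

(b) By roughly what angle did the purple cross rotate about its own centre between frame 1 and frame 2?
22° counter-clockwise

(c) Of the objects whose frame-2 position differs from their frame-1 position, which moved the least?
the brown cross

(moved 0.6)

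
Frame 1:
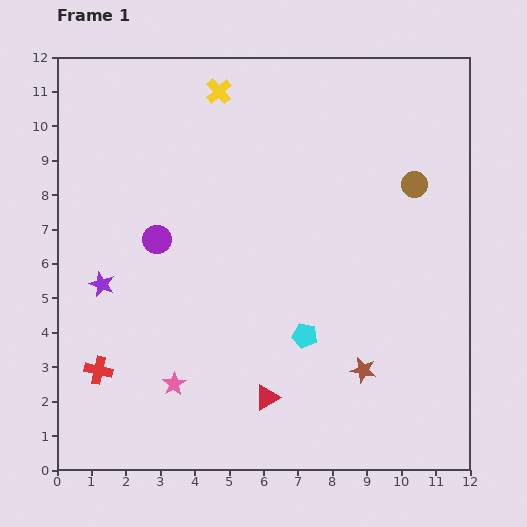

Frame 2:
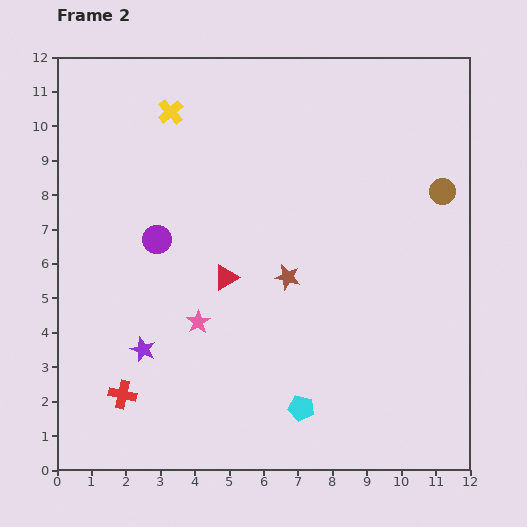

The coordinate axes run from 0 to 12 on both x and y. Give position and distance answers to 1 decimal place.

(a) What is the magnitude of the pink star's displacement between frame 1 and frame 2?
1.9

The pink star moved from (3.4, 2.5) to (4.1, 4.3), a distance of √(0.7² + 1.8²) ≈ 1.9.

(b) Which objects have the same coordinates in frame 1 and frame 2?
the purple circle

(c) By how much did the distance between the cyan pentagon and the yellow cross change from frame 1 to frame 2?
+1.9

Distance in frame 1: 7.5. Distance in frame 2: 9.4.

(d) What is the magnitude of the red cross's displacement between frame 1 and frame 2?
1.0

The red cross moved from (1.2, 2.9) to (1.9, 2.2), a distance of √(0.7² + 0.7²) ≈ 1.0.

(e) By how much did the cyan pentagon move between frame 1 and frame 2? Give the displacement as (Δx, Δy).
(-0.1, -2.1)

The cyan pentagon was at (7.2, 3.9) in frame 1 and (7.1, 1.8) in frame 2.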